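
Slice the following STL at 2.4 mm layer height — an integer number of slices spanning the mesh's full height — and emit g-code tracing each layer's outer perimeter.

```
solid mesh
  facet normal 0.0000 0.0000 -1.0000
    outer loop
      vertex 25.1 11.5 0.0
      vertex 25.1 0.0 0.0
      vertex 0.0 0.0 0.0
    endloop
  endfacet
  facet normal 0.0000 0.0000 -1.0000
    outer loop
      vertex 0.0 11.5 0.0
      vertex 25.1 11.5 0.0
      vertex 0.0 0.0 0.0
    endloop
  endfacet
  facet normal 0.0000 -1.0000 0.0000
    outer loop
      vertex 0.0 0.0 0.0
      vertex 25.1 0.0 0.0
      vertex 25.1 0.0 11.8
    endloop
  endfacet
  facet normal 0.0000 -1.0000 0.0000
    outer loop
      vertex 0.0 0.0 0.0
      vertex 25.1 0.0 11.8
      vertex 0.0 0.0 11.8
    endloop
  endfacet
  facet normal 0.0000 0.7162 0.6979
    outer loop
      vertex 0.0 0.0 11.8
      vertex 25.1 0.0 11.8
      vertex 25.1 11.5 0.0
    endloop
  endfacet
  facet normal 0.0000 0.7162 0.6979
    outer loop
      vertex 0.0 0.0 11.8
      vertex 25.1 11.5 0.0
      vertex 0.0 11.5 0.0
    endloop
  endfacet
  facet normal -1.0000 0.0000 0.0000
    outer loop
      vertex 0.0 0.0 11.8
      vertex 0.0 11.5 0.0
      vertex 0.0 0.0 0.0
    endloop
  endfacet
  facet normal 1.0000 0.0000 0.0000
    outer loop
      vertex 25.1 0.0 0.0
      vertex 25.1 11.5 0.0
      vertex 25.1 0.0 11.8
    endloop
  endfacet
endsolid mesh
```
; perimeter-only toolpath
G21 ; units = mm
G90 ; absolute positioning
G28 ; home
; layer 1
G0 Z2.4
G0 X0.0 Y0.0
G1 X25.1 Y0.0
G1 X25.1 Y9.2
G1 X0.0 Y9.2
G1 X0.0 Y0.0
; layer 2
G0 Z4.7
G0 X0.0 Y0.0
G1 X25.1 Y0.0
G1 X25.1 Y6.9
G1 X0.0 Y6.9
G1 X0.0 Y0.0
; layer 3
G0 Z7.1
G0 X0.0 Y0.0
G1 X25.1 Y0.0
G1 X25.1 Y4.6
G1 X0.0 Y4.6
G1 X0.0 Y0.0
; layer 4
G0 Z9.4
G0 X0.0 Y0.0
G1 X25.1 Y0.0
G1 X25.1 Y2.3
G1 X0.0 Y2.3
G1 X0.0 Y0.0
M2 ; end

The solid is a wedge (ramp): 25.1 × 11.5 mm base, rising to 11.8 mm along the y=0 edge and sloping linearly to z=0 at y=11.5. Slicing at Δz = 2.4 mm — 5 equal slices spanning the solid's height, so layer i sits at z = i·h/5 — gives 4 non-empty perimeters. Each is a 4-segment closed polygon; G0 lifts to the layer z and rapids to the start vertex, then G1 traces the edges. The cross-section shrinks linearly with z (the slice at the apex is degenerate and omitted).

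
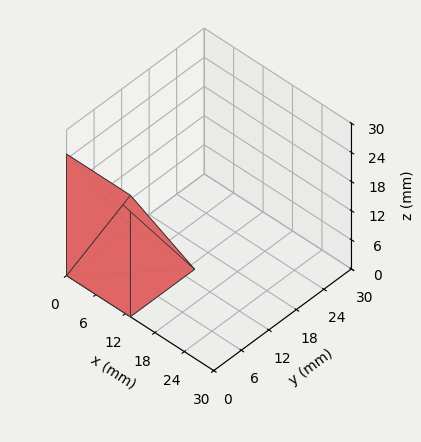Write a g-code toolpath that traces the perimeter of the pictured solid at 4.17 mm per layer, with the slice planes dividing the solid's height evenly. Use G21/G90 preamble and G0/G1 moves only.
Reading the render: the shape is a wedge (ramp): 13 × 14 mm base, rising to 25 mm along the y=0 edge and sloping linearly to z=0 at y=14 (dimensions read to the nearest mm from the axis ticks). For the g-code, the solid's height is divided into equal slices at the stated Δz and each level perimeter traced with G1 moves after a G0 lift.

; perimeter-only toolpath
G21 ; units = mm
G90 ; absolute positioning
G28 ; home
; layer 1
G0 Z4.17
G0 X0.00 Y0.00
G1 X13.00 Y0.00
G1 X13.00 Y11.67
G1 X0.00 Y11.67
G1 X0.00 Y0.00
; layer 2
G0 Z8.33
G0 X0.00 Y0.00
G1 X13.00 Y0.00
G1 X13.00 Y9.33
G1 X0.00 Y9.33
G1 X0.00 Y0.00
; layer 3
G0 Z12.50
G0 X0.00 Y0.00
G1 X13.00 Y0.00
G1 X13.00 Y7.00
G1 X0.00 Y7.00
G1 X0.00 Y0.00
; layer 4
G0 Z16.67
G0 X0.00 Y0.00
G1 X13.00 Y0.00
G1 X13.00 Y4.67
G1 X0.00 Y4.67
G1 X0.00 Y0.00
; layer 5
G0 Z20.83
G0 X0.00 Y0.00
G1 X13.00 Y0.00
G1 X13.00 Y2.33
G1 X0.00 Y2.33
G1 X0.00 Y0.00
M2 ; end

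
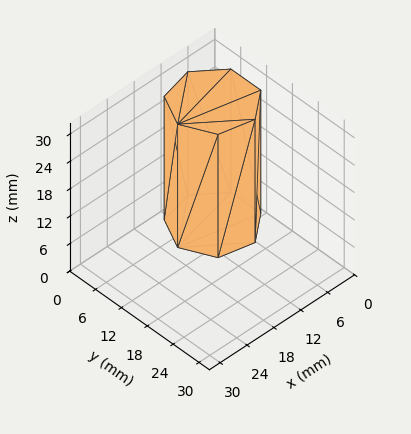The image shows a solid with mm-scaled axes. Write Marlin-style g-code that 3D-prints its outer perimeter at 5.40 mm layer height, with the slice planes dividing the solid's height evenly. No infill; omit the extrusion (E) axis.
Reading the render: the shape is a regular 7-sided prism (a cylinder approximated with 7 flat sides), circumscribed radius ≈ 8 mm, height ≈ 27 mm (dimensions read to the nearest mm from the axis ticks). For the g-code, the solid's height is divided into equal slices at the stated Δz and each level perimeter traced with G1 moves after a G0 lift.

; perimeter-only toolpath
G21 ; units = mm
G90 ; absolute positioning
G28 ; home
; layer 1
G0 Z5.40
G0 X16.00 Y8.00
G1 X12.99 Y14.25
G1 X6.22 Y15.80
G1 X0.79 Y11.47
G1 X0.79 Y4.53
G1 X6.22 Y0.20
G1 X12.99 Y1.75
G1 X16.00 Y8.00
; layer 2
G0 Z10.80
G0 X16.00 Y8.00
G1 X12.99 Y14.25
G1 X6.22 Y15.80
G1 X0.79 Y11.47
G1 X0.79 Y4.53
G1 X6.22 Y0.20
G1 X12.99 Y1.75
G1 X16.00 Y8.00
; layer 3
G0 Z16.20
G0 X16.00 Y8.00
G1 X12.99 Y14.25
G1 X6.22 Y15.80
G1 X0.79 Y11.47
G1 X0.79 Y4.53
G1 X6.22 Y0.20
G1 X12.99 Y1.75
G1 X16.00 Y8.00
; layer 4
G0 Z21.60
G0 X16.00 Y8.00
G1 X12.99 Y14.25
G1 X6.22 Y15.80
G1 X0.79 Y11.47
G1 X0.79 Y4.53
G1 X6.22 Y0.20
G1 X12.99 Y1.75
G1 X16.00 Y8.00
; layer 5
G0 Z27.00
G0 X16.00 Y8.00
G1 X12.99 Y14.25
G1 X6.22 Y15.80
G1 X0.79 Y11.47
G1 X0.79 Y4.53
G1 X6.22 Y0.20
G1 X12.99 Y1.75
G1 X16.00 Y8.00
M2 ; end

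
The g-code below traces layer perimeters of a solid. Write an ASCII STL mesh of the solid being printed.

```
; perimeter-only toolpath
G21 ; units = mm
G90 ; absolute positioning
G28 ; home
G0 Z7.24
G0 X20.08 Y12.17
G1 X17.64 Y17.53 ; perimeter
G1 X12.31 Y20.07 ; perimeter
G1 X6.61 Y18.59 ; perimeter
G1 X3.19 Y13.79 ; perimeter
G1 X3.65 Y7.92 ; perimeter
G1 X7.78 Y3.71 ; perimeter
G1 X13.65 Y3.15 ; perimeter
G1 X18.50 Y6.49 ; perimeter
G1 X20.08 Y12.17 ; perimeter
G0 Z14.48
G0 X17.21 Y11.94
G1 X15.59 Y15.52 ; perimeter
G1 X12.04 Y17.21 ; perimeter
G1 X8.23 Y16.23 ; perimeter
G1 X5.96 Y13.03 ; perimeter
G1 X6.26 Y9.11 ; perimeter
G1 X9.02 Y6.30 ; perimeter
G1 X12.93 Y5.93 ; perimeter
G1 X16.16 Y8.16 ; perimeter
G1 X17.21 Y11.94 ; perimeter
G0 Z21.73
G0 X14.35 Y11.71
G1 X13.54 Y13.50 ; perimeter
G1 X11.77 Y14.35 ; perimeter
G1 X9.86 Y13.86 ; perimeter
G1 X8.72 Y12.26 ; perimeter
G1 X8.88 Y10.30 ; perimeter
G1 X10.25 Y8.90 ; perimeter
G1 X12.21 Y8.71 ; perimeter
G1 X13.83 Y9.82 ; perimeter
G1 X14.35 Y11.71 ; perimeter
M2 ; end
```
solid part
  facet normal 0.0000 0.0000 -1.0000
    outer loop
      vertex 12.59 22.93 0.00
      vertex 19.69 19.54 0.00
      vertex 22.94 12.39 0.00
    endloop
  endfacet
  facet normal 0.0000 0.0000 -1.0000
    outer loop
      vertex 4.98 20.96 0.00
      vertex 12.59 22.93 0.00
      vertex 22.94 12.39 0.00
    endloop
  endfacet
  facet normal 0.0000 0.0000 -1.0000
    outer loop
      vertex 0.42 14.56 0.00
      vertex 4.98 20.96 0.00
      vertex 22.94 12.39 0.00
    endloop
  endfacet
  facet normal 0.0000 0.0000 -1.0000
    outer loop
      vertex 1.03 6.73 0.00
      vertex 0.42 14.56 0.00
      vertex 22.94 12.39 0.00
    endloop
  endfacet
  facet normal 0.0000 0.0000 -1.0000
    outer loop
      vertex 6.54 1.12 0.00
      vertex 1.03 6.73 0.00
      vertex 22.94 12.39 0.00
    endloop
  endfacet
  facet normal 0.0000 0.0000 -1.0000
    outer loop
      vertex 14.37 0.37 0.00
      vertex 6.54 1.12 0.00
      vertex 22.94 12.39 0.00
    endloop
  endfacet
  facet normal 0.0000 0.0000 -1.0000
    outer loop
      vertex 20.84 4.82 0.00
      vertex 14.37 0.37 0.00
      vertex 22.94 12.39 0.00
    endloop
  endfacet
  facet normal 0.8531 0.3878 0.3492
    outer loop
      vertex 22.94 12.39 0.00
      vertex 19.69 19.54 0.00
      vertex 11.49 11.49 28.97
    endloop
  endfacet
  facet normal 0.4037 0.8456 0.3492
    outer loop
      vertex 19.69 19.54 0.00
      vertex 12.59 22.93 0.00
      vertex 11.49 11.49 28.97
    endloop
  endfacet
  facet normal -0.2348 0.9071 0.3493
    outer loop
      vertex 12.59 22.93 0.00
      vertex 4.98 20.96 0.00
      vertex 11.49 11.49 28.97
    endloop
  endfacet
  facet normal -0.7631 0.5437 0.3492
    outer loop
      vertex 4.98 20.96 0.00
      vertex 0.42 14.56 0.00
      vertex 11.49 11.49 28.97
    endloop
  endfacet
  facet normal -0.9342 -0.0728 0.3493
    outer loop
      vertex 0.42 14.56 0.00
      vertex 1.03 6.73 0.00
      vertex 11.49 11.49 28.97
    endloop
  endfacet
  facet normal -0.6685 -0.6566 0.3493
    outer loop
      vertex 1.03 6.73 0.00
      vertex 6.54 1.12 0.00
      vertex 11.49 11.49 28.97
    endloop
  endfacet
  facet normal -0.0893 -0.9328 0.3492
    outer loop
      vertex 6.54 1.12 0.00
      vertex 14.37 0.37 0.00
      vertex 11.49 11.49 28.97
    endloop
  endfacet
  facet normal 0.5310 -0.7721 0.3491
    outer loop
      vertex 14.37 0.37 0.00
      vertex 20.84 4.82 0.00
      vertex 11.49 11.49 28.97
    endloop
  endfacet
  facet normal 0.9030 -0.2505 0.3491
    outer loop
      vertex 20.84 4.82 0.00
      vertex 22.94 12.39 0.00
      vertex 11.49 11.49 28.97
    endloop
  endfacet
endsolid part

The G0 Z moves step by Δz≈7.24 mm. The G1 loops shrink linearly with z, so the solid tapers from its base footprint up to z≈29. Closing with a flat bottom cap and the tapered top and triangulating gives 16 facets — a regular 9-sided pyramid, base circumscribed radius ≈ 11.5 mm, apex at z ≈ 29 mm.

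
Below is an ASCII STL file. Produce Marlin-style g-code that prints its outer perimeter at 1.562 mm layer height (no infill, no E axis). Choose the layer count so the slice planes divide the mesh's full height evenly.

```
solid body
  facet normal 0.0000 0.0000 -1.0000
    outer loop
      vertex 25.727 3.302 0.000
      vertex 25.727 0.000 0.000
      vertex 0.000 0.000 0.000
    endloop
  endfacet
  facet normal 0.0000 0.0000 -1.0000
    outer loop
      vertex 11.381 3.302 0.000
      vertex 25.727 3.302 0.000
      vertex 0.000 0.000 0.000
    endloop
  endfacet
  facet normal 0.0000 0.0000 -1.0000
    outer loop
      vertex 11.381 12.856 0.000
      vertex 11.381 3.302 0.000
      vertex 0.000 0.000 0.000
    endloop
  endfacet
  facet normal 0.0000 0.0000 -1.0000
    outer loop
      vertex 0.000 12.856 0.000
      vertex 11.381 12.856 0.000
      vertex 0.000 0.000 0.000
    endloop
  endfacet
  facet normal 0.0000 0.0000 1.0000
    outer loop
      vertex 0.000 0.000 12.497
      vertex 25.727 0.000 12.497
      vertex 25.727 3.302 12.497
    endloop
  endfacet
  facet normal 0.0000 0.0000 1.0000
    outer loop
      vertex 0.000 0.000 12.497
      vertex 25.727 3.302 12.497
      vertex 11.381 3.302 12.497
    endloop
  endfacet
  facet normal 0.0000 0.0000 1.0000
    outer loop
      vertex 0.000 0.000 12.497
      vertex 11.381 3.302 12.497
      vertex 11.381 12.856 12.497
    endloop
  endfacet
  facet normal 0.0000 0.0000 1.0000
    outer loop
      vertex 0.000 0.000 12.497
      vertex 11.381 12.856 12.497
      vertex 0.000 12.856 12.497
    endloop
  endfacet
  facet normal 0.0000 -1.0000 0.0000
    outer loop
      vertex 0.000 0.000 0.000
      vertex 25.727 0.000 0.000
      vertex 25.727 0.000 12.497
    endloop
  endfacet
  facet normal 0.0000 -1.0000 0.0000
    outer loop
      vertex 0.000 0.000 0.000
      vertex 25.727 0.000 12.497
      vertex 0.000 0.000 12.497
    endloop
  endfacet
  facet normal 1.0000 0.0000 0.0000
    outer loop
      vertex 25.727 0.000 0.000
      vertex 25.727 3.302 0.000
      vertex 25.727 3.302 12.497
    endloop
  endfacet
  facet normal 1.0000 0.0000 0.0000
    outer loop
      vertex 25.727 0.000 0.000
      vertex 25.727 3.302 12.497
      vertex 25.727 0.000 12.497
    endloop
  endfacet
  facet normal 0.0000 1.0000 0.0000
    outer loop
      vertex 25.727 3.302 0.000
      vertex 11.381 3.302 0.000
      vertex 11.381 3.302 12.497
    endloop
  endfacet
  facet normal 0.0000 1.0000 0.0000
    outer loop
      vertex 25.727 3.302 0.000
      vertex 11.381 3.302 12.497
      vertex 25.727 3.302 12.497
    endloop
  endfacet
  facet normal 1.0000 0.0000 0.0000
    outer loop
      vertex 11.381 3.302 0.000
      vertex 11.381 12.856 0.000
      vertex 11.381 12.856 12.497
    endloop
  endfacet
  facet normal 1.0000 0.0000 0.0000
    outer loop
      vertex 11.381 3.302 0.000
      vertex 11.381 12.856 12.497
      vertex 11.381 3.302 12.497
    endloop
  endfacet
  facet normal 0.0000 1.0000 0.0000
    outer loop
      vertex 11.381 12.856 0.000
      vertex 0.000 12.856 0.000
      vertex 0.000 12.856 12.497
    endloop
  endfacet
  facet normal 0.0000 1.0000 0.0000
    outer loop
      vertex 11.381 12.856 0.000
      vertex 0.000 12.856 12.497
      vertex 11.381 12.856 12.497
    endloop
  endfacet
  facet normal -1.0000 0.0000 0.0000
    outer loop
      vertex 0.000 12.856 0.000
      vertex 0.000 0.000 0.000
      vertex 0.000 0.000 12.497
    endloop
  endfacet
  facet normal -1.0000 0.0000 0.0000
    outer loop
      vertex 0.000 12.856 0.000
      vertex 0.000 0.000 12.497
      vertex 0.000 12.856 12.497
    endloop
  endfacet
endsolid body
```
; perimeter-only toolpath
G21 ; units = mm
G90 ; absolute positioning
G28 ; home
; layer 1
G0 Z1.562
G0 X0.000 Y0.000
G1 X25.727 Y0.000
G1 X25.727 Y3.302
G1 X11.381 Y3.302
G1 X11.381 Y12.856
G1 X0.000 Y12.856
G1 X0.000 Y0.000
; layer 2
G0 Z3.124
G0 X0.000 Y0.000
G1 X25.727 Y0.000
G1 X25.727 Y3.302
G1 X11.381 Y3.302
G1 X11.381 Y12.856
G1 X0.000 Y12.856
G1 X0.000 Y0.000
; layer 3
G0 Z4.686
G0 X0.000 Y0.000
G1 X25.727 Y0.000
G1 X25.727 Y3.302
G1 X11.381 Y3.302
G1 X11.381 Y12.856
G1 X0.000 Y12.856
G1 X0.000 Y0.000
; layer 4
G0 Z6.248
G0 X0.000 Y0.000
G1 X25.727 Y0.000
G1 X25.727 Y3.302
G1 X11.381 Y3.302
G1 X11.381 Y12.856
G1 X0.000 Y12.856
G1 X0.000 Y0.000
; layer 5
G0 Z7.811
G0 X0.000 Y0.000
G1 X25.727 Y0.000
G1 X25.727 Y3.302
G1 X11.381 Y3.302
G1 X11.381 Y12.856
G1 X0.000 Y12.856
G1 X0.000 Y0.000
; layer 6
G0 Z9.373
G0 X0.000 Y0.000
G1 X25.727 Y0.000
G1 X25.727 Y3.302
G1 X11.381 Y3.302
G1 X11.381 Y12.856
G1 X0.000 Y12.856
G1 X0.000 Y0.000
; layer 7
G0 Z10.935
G0 X0.000 Y0.000
G1 X25.727 Y0.000
G1 X25.727 Y3.302
G1 X11.381 Y3.302
G1 X11.381 Y12.856
G1 X0.000 Y12.856
G1 X0.000 Y0.000
; layer 8
G0 Z12.497
G0 X0.000 Y0.000
G1 X25.727 Y0.000
G1 X25.727 Y3.302
G1 X11.381 Y3.302
G1 X11.381 Y12.856
G1 X0.000 Y12.856
G1 X0.000 Y0.000
M2 ; end

The solid is an L-shaped prism: outer 25.7 × 12.9 mm, arm thicknesses ≈ 3.3 mm (horizontal) and 11.4 mm (vertical), extruded 12.5 mm in z. Slicing at Δz = 1.562 mm — 8 equal slices spanning the solid's height, so layer i sits at z = i·h/8 — gives 8 non-empty perimeters. Each is a 6-segment closed polygon; G0 lifts to the layer z and rapids to the start vertex, then G1 traces the edges.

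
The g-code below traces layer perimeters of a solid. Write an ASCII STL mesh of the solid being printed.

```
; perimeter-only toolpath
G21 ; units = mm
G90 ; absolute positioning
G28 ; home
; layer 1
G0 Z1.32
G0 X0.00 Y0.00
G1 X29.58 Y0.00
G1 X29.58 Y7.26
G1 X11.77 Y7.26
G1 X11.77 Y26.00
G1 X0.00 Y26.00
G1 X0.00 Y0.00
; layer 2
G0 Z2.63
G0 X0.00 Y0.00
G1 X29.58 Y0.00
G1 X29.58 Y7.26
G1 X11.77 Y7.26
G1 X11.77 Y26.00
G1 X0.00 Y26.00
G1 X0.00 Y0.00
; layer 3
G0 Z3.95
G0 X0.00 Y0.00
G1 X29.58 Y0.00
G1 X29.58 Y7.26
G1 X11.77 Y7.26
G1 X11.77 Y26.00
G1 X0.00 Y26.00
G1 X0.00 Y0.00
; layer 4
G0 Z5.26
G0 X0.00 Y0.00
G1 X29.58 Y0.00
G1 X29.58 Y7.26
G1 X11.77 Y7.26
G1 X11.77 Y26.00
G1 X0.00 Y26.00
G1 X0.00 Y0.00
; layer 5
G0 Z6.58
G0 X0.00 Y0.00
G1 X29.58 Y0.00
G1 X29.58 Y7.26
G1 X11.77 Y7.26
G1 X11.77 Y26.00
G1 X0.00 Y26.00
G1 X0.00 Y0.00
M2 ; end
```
solid part
  facet normal 0.0000 0.0000 -1.0000
    outer loop
      vertex 29.58 7.26 0.00
      vertex 29.58 0.00 0.00
      vertex 0.00 0.00 0.00
    endloop
  endfacet
  facet normal 0.0000 0.0000 -1.0000
    outer loop
      vertex 11.77 7.26 0.00
      vertex 29.58 7.26 0.00
      vertex 0.00 0.00 0.00
    endloop
  endfacet
  facet normal 0.0000 0.0000 -1.0000
    outer loop
      vertex 11.77 26.00 0.00
      vertex 11.77 7.26 0.00
      vertex 0.00 0.00 0.00
    endloop
  endfacet
  facet normal 0.0000 0.0000 -1.0000
    outer loop
      vertex 0.00 26.00 0.00
      vertex 11.77 26.00 0.00
      vertex 0.00 0.00 0.00
    endloop
  endfacet
  facet normal 0.0000 0.0000 1.0000
    outer loop
      vertex 0.00 0.00 6.58
      vertex 29.58 0.00 6.58
      vertex 29.58 7.26 6.58
    endloop
  endfacet
  facet normal 0.0000 0.0000 1.0000
    outer loop
      vertex 0.00 0.00 6.58
      vertex 29.58 7.26 6.58
      vertex 11.77 7.26 6.58
    endloop
  endfacet
  facet normal 0.0000 0.0000 1.0000
    outer loop
      vertex 0.00 0.00 6.58
      vertex 11.77 7.26 6.58
      vertex 11.77 26.00 6.58
    endloop
  endfacet
  facet normal 0.0000 0.0000 1.0000
    outer loop
      vertex 0.00 0.00 6.58
      vertex 11.77 26.00 6.58
      vertex 0.00 26.00 6.58
    endloop
  endfacet
  facet normal 0.0000 -1.0000 0.0000
    outer loop
      vertex 0.00 0.00 0.00
      vertex 29.58 0.00 0.00
      vertex 29.58 0.00 6.58
    endloop
  endfacet
  facet normal 0.0000 -1.0000 0.0000
    outer loop
      vertex 0.00 0.00 0.00
      vertex 29.58 0.00 6.58
      vertex 0.00 0.00 6.58
    endloop
  endfacet
  facet normal 1.0000 0.0000 0.0000
    outer loop
      vertex 29.58 0.00 0.00
      vertex 29.58 7.26 0.00
      vertex 29.58 7.26 6.58
    endloop
  endfacet
  facet normal 1.0000 0.0000 0.0000
    outer loop
      vertex 29.58 0.00 0.00
      vertex 29.58 7.26 6.58
      vertex 29.58 0.00 6.58
    endloop
  endfacet
  facet normal 0.0000 1.0000 0.0000
    outer loop
      vertex 29.58 7.26 0.00
      vertex 11.77 7.26 0.00
      vertex 11.77 7.26 6.58
    endloop
  endfacet
  facet normal 0.0000 1.0000 0.0000
    outer loop
      vertex 29.58 7.26 0.00
      vertex 11.77 7.26 6.58
      vertex 29.58 7.26 6.58
    endloop
  endfacet
  facet normal 1.0000 0.0000 0.0000
    outer loop
      vertex 11.77 7.26 0.00
      vertex 11.77 26.00 0.00
      vertex 11.77 26.00 6.58
    endloop
  endfacet
  facet normal 1.0000 0.0000 0.0000
    outer loop
      vertex 11.77 7.26 0.00
      vertex 11.77 26.00 6.58
      vertex 11.77 7.26 6.58
    endloop
  endfacet
  facet normal 0.0000 1.0000 0.0000
    outer loop
      vertex 11.77 26.00 0.00
      vertex 0.00 26.00 0.00
      vertex 0.00 26.00 6.58
    endloop
  endfacet
  facet normal 0.0000 1.0000 0.0000
    outer loop
      vertex 11.77 26.00 0.00
      vertex 0.00 26.00 6.58
      vertex 11.77 26.00 6.58
    endloop
  endfacet
  facet normal -1.0000 0.0000 0.0000
    outer loop
      vertex 0.00 26.00 0.00
      vertex 0.00 0.00 0.00
      vertex 0.00 0.00 6.58
    endloop
  endfacet
  facet normal -1.0000 0.0000 0.0000
    outer loop
      vertex 0.00 26.00 0.00
      vertex 0.00 0.00 6.58
      vertex 0.00 26.00 6.58
    endloop
  endfacet
endsolid part

The G0 Z moves step by Δz≈1.32 mm. Every layer's G1 loop is the same polygon, so the solid is a straight extrusion of it from z=0 to z≈6.58. Closing with flat bottom and top caps and triangulating gives 20 facets — an L-shaped prism: outer 29.6 × 26 mm, arm thicknesses ≈ 7.26 mm (horizontal) and 11.8 mm (vertical), extruded 6.58 mm in z.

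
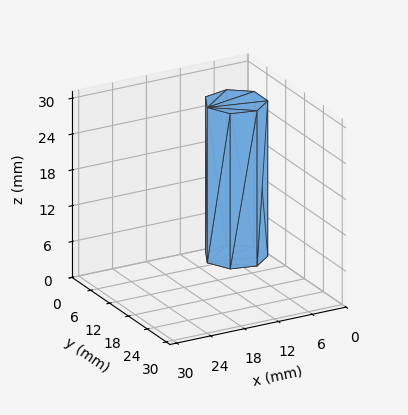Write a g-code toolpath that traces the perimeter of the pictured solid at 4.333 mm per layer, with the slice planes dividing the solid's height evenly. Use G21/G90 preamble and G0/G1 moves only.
Reading the render: the shape is a regular 7-sided prism (a cylinder approximated with 7 flat sides), circumscribed radius ≈ 5 mm, height ≈ 26 mm (dimensions read to the nearest mm from the axis ticks). For the g-code, the solid's height is divided into equal slices at the stated Δz and each level perimeter traced with G1 moves after a G0 lift.

; perimeter-only toolpath
G21 ; units = mm
G90 ; absolute positioning
G28 ; home
; layer 1
G0 Z4.333
G0 X10.000 Y5.000
G1 X8.117 Y8.909
G1 X3.887 Y9.875
G1 X0.495 Y7.169
G1 X0.495 Y2.831
G1 X3.887 Y0.125
G1 X8.117 Y1.091
G1 X10.000 Y5.000
; layer 2
G0 Z8.667
G0 X10.000 Y5.000
G1 X8.117 Y8.909
G1 X3.887 Y9.875
G1 X0.495 Y7.169
G1 X0.495 Y2.831
G1 X3.887 Y0.125
G1 X8.117 Y1.091
G1 X10.000 Y5.000
; layer 3
G0 Z13.000
G0 X10.000 Y5.000
G1 X8.117 Y8.909
G1 X3.887 Y9.875
G1 X0.495 Y7.169
G1 X0.495 Y2.831
G1 X3.887 Y0.125
G1 X8.117 Y1.091
G1 X10.000 Y5.000
; layer 4
G0 Z17.333
G0 X10.000 Y5.000
G1 X8.117 Y8.909
G1 X3.887 Y9.875
G1 X0.495 Y7.169
G1 X0.495 Y2.831
G1 X3.887 Y0.125
G1 X8.117 Y1.091
G1 X10.000 Y5.000
; layer 5
G0 Z21.667
G0 X10.000 Y5.000
G1 X8.117 Y8.909
G1 X3.887 Y9.875
G1 X0.495 Y7.169
G1 X0.495 Y2.831
G1 X3.887 Y0.125
G1 X8.117 Y1.091
G1 X10.000 Y5.000
; layer 6
G0 Z26.000
G0 X10.000 Y5.000
G1 X8.117 Y8.909
G1 X3.887 Y9.875
G1 X0.495 Y7.169
G1 X0.495 Y2.831
G1 X3.887 Y0.125
G1 X8.117 Y1.091
G1 X10.000 Y5.000
M2 ; end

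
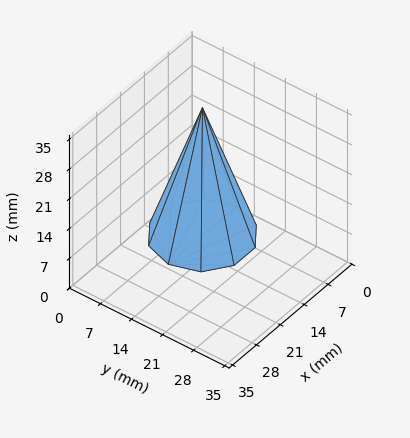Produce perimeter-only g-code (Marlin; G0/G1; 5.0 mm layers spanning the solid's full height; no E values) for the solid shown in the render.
Reading the render: the shape is a regular 10-sided pyramid, base circumscribed radius ≈ 10 mm, apex at z ≈ 30 mm (dimensions read to the nearest mm from the axis ticks). For the g-code, the solid's height is divided into equal slices at the stated Δz and each level perimeter traced with G1 moves after a G0 lift.

; perimeter-only toolpath
G21 ; units = mm
G90 ; absolute positioning
G28 ; home
; layer 1
G0 Z5.0
G0 X18.3 Y10.0
G1 X16.8 Y14.9
G1 X12.6 Y17.9
G1 X7.4 Y17.9
G1 X3.2 Y14.9
G1 X1.7 Y10.0
G1 X3.2 Y5.1
G1 X7.4 Y2.1
G1 X12.6 Y2.1
G1 X16.8 Y5.1
G1 X18.3 Y10.0
; layer 2
G0 Z10.0
G0 X16.7 Y10.0
G1 X15.4 Y13.9
G1 X12.1 Y16.3
G1 X7.9 Y16.3
G1 X4.6 Y13.9
G1 X3.3 Y10.0
G1 X4.6 Y6.1
G1 X7.9 Y3.7
G1 X12.1 Y3.7
G1 X15.4 Y6.1
G1 X16.7 Y10.0
; layer 3
G0 Z15.0
G0 X15.0 Y10.0
G1 X14.1 Y12.9
G1 X11.6 Y14.8
G1 X8.4 Y14.8
G1 X6.0 Y12.9
G1 X5.0 Y10.0
G1 X6.0 Y7.0
G1 X8.4 Y5.2
G1 X11.6 Y5.2
G1 X14.1 Y7.0
G1 X15.0 Y10.0
; layer 4
G0 Z20.0
G0 X13.3 Y10.0
G1 X12.7 Y12.0
G1 X11.0 Y13.2
G1 X9.0 Y13.2
G1 X7.3 Y12.0
G1 X6.7 Y10.0
G1 X7.3 Y8.0
G1 X9.0 Y6.8
G1 X11.0 Y6.8
G1 X12.7 Y8.0
G1 X13.3 Y10.0
; layer 5
G0 Z25.0
G0 X11.7 Y10.0
G1 X11.3 Y11.0
G1 X10.5 Y11.6
G1 X9.5 Y11.6
G1 X8.7 Y11.0
G1 X8.3 Y10.0
G1 X8.7 Y9.0
G1 X9.5 Y8.4
G1 X10.5 Y8.4
G1 X11.3 Y9.0
G1 X11.7 Y10.0
M2 ; end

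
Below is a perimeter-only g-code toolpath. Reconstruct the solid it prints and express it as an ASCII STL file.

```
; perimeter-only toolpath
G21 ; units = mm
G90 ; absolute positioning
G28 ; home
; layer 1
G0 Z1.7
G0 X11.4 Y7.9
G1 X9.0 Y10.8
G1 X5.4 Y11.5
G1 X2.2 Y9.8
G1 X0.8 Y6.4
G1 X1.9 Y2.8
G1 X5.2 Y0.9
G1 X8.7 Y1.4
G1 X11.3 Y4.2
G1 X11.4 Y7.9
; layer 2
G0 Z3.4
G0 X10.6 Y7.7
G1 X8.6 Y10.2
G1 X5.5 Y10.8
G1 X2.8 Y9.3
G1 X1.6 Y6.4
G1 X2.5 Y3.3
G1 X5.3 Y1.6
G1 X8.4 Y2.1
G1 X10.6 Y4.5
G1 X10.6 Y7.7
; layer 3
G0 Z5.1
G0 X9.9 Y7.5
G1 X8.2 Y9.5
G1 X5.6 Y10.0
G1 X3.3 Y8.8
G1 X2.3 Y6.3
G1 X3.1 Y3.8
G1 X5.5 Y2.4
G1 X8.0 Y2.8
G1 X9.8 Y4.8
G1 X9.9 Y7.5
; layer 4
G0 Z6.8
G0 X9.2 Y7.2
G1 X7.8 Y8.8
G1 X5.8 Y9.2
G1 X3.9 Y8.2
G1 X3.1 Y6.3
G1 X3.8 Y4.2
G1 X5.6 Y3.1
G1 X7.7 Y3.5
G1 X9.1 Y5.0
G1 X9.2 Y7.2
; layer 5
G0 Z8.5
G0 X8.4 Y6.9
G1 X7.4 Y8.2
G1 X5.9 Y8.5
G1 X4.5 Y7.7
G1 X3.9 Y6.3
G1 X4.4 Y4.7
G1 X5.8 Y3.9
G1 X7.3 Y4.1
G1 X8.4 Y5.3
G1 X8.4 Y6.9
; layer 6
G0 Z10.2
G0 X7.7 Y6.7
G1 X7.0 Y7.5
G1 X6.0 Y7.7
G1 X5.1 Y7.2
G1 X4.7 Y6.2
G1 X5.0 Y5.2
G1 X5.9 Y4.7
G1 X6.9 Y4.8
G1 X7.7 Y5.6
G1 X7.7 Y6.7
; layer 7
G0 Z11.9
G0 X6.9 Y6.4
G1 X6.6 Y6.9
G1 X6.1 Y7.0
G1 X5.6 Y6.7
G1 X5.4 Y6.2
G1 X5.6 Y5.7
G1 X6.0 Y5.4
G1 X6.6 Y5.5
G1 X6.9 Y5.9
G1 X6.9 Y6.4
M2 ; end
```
solid part
  facet normal 0.0000 0.0000 -1.0000
    outer loop
      vertex 5.3 12.3 0.0
      vertex 9.4 11.5 0.0
      vertex 12.1 8.2 0.0
    endloop
  endfacet
  facet normal 0.0000 0.0000 -1.0000
    outer loop
      vertex 1.6 10.3 0.0
      vertex 5.3 12.3 0.0
      vertex 12.1 8.2 0.0
    endloop
  endfacet
  facet normal 0.0000 0.0000 -1.0000
    outer loop
      vertex 0.0 6.4 0.0
      vertex 1.6 10.3 0.0
      vertex 12.1 8.2 0.0
    endloop
  endfacet
  facet normal 0.0000 0.0000 -1.0000
    outer loop
      vertex 1.3 2.3 0.0
      vertex 0.0 6.4 0.0
      vertex 12.1 8.2 0.0
    endloop
  endfacet
  facet normal 0.0000 0.0000 -1.0000
    outer loop
      vertex 5.0 0.1 0.0
      vertex 1.3 2.3 0.0
      vertex 12.1 8.2 0.0
    endloop
  endfacet
  facet normal 0.0000 0.0000 -1.0000
    outer loop
      vertex 9.1 0.7 0.0
      vertex 5.0 0.1 0.0
      vertex 12.1 8.2 0.0
    endloop
  endfacet
  facet normal 0.0000 0.0000 -1.0000
    outer loop
      vertex 12.0 3.9 0.0
      vertex 9.1 0.7 0.0
      vertex 12.1 8.2 0.0
    endloop
  endfacet
  facet normal 0.7113 0.5820 0.3942
    outer loop
      vertex 12.1 8.2 0.0
      vertex 9.4 11.5 0.0
      vertex 6.2 6.2 13.6
    endloop
  endfacet
  facet normal 0.1761 0.9025 0.3931
    outer loop
      vertex 9.4 11.5 0.0
      vertex 5.3 12.3 0.0
      vertex 6.2 6.2 13.6
    endloop
  endfacet
  facet normal -0.4375 0.8093 0.3920
    outer loop
      vertex 5.3 12.3 0.0
      vertex 1.6 10.3 0.0
      vertex 6.2 6.2 13.6
    endloop
  endfacet
  facet normal -0.8507 0.3490 0.3930
    outer loop
      vertex 1.6 10.3 0.0
      vertex 0.0 6.4 0.0
      vertex 6.2 6.2 13.6
    endloop
  endfacet
  facet normal -0.8757 -0.2777 0.3951
    outer loop
      vertex 0.0 6.4 0.0
      vertex 1.3 2.3 0.0
      vertex 6.2 6.2 13.6
    endloop
  endfacet
  facet normal -0.4694 -0.7895 0.3955
    outer loop
      vertex 1.3 2.3 0.0
      vertex 5.0 0.1 0.0
      vertex 6.2 6.2 13.6
    endloop
  endfacet
  facet normal 0.1330 -0.9086 0.3958
    outer loop
      vertex 5.0 0.1 0.0
      vertex 9.1 0.7 0.0
      vertex 6.2 6.2 13.6
    endloop
  endfacet
  facet normal 0.6808 -0.6170 0.3947
    outer loop
      vertex 9.1 0.7 0.0
      vertex 12.0 3.9 0.0
      vertex 6.2 6.2 13.6
    endloop
  endfacet
  facet normal 0.9183 -0.0214 0.3953
    outer loop
      vertex 12.0 3.9 0.0
      vertex 12.1 8.2 0.0
      vertex 6.2 6.2 13.6
    endloop
  endfacet
endsolid part

The G0 Z moves step by Δz≈1.7 mm. The G1 loops shrink linearly with z, so the solid tapers from its base footprint up to z≈13.6. Closing with a flat bottom cap and the tapered top and triangulating gives 16 facets — a regular 9-sided pyramid, base circumscribed radius ≈ 6.2 mm, apex at z ≈ 13.6 mm.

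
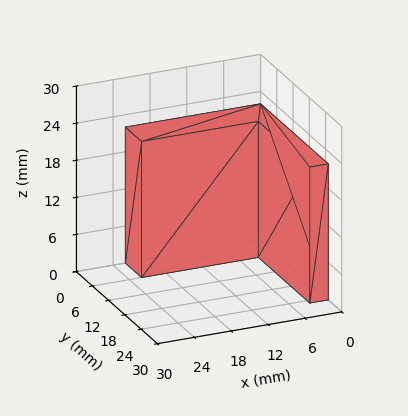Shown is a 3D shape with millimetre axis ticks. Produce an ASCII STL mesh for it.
Reading the render: the shape is an L-shaped prism: outer 22 × 25 mm, arm thicknesses ≈ 6 mm (horizontal) and 3 mm (vertical), extruded 22 mm in z (dimensions read to the nearest mm from the axis ticks). For the STL, each face is triangulated and given an outward normal.

solid part
  facet normal 0.0000 0.0000 -1.0000
    outer loop
      vertex 22.000 6.000 0.000
      vertex 22.000 0.000 0.000
      vertex 0.000 0.000 0.000
    endloop
  endfacet
  facet normal 0.0000 0.0000 -1.0000
    outer loop
      vertex 3.000 6.000 0.000
      vertex 22.000 6.000 0.000
      vertex 0.000 0.000 0.000
    endloop
  endfacet
  facet normal 0.0000 0.0000 -1.0000
    outer loop
      vertex 3.000 25.000 0.000
      vertex 3.000 6.000 0.000
      vertex 0.000 0.000 0.000
    endloop
  endfacet
  facet normal 0.0000 0.0000 -1.0000
    outer loop
      vertex 0.000 25.000 0.000
      vertex 3.000 25.000 0.000
      vertex 0.000 0.000 0.000
    endloop
  endfacet
  facet normal 0.0000 0.0000 1.0000
    outer loop
      vertex 0.000 0.000 22.000
      vertex 22.000 0.000 22.000
      vertex 22.000 6.000 22.000
    endloop
  endfacet
  facet normal 0.0000 0.0000 1.0000
    outer loop
      vertex 0.000 0.000 22.000
      vertex 22.000 6.000 22.000
      vertex 3.000 6.000 22.000
    endloop
  endfacet
  facet normal 0.0000 0.0000 1.0000
    outer loop
      vertex 0.000 0.000 22.000
      vertex 3.000 6.000 22.000
      vertex 3.000 25.000 22.000
    endloop
  endfacet
  facet normal 0.0000 0.0000 1.0000
    outer loop
      vertex 0.000 0.000 22.000
      vertex 3.000 25.000 22.000
      vertex 0.000 25.000 22.000
    endloop
  endfacet
  facet normal 0.0000 -1.0000 0.0000
    outer loop
      vertex 0.000 0.000 0.000
      vertex 22.000 0.000 0.000
      vertex 22.000 0.000 22.000
    endloop
  endfacet
  facet normal 0.0000 -1.0000 0.0000
    outer loop
      vertex 0.000 0.000 0.000
      vertex 22.000 0.000 22.000
      vertex 0.000 0.000 22.000
    endloop
  endfacet
  facet normal 1.0000 0.0000 0.0000
    outer loop
      vertex 22.000 0.000 0.000
      vertex 22.000 6.000 0.000
      vertex 22.000 6.000 22.000
    endloop
  endfacet
  facet normal 1.0000 0.0000 0.0000
    outer loop
      vertex 22.000 0.000 0.000
      vertex 22.000 6.000 22.000
      vertex 22.000 0.000 22.000
    endloop
  endfacet
  facet normal 0.0000 1.0000 0.0000
    outer loop
      vertex 22.000 6.000 0.000
      vertex 3.000 6.000 0.000
      vertex 3.000 6.000 22.000
    endloop
  endfacet
  facet normal 0.0000 1.0000 0.0000
    outer loop
      vertex 22.000 6.000 0.000
      vertex 3.000 6.000 22.000
      vertex 22.000 6.000 22.000
    endloop
  endfacet
  facet normal 1.0000 0.0000 0.0000
    outer loop
      vertex 3.000 6.000 0.000
      vertex 3.000 25.000 0.000
      vertex 3.000 25.000 22.000
    endloop
  endfacet
  facet normal 1.0000 0.0000 0.0000
    outer loop
      vertex 3.000 6.000 0.000
      vertex 3.000 25.000 22.000
      vertex 3.000 6.000 22.000
    endloop
  endfacet
  facet normal 0.0000 1.0000 0.0000
    outer loop
      vertex 3.000 25.000 0.000
      vertex 0.000 25.000 0.000
      vertex 0.000 25.000 22.000
    endloop
  endfacet
  facet normal 0.0000 1.0000 0.0000
    outer loop
      vertex 3.000 25.000 0.000
      vertex 0.000 25.000 22.000
      vertex 3.000 25.000 22.000
    endloop
  endfacet
  facet normal -1.0000 0.0000 0.0000
    outer loop
      vertex 0.000 25.000 0.000
      vertex 0.000 0.000 0.000
      vertex 0.000 0.000 22.000
    endloop
  endfacet
  facet normal -1.0000 0.0000 0.0000
    outer loop
      vertex 0.000 25.000 0.000
      vertex 0.000 0.000 22.000
      vertex 0.000 25.000 22.000
    endloop
  endfacet
endsolid part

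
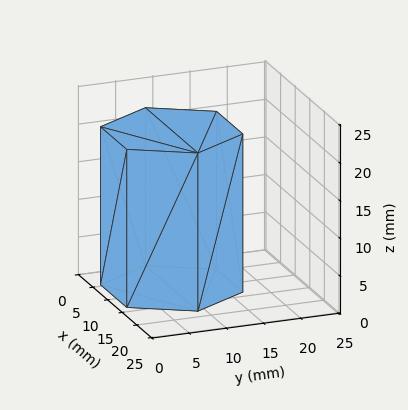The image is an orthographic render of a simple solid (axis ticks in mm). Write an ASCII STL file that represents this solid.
Reading the render: the shape is a regular 6-sided prism (a cylinder approximated with 6 flat sides), circumscribed radius ≈ 9 mm, height ≈ 21 mm (dimensions read to the nearest mm from the axis ticks). For the STL, each face is triangulated and given an outward normal.

solid part
  facet normal 0.0000 0.0000 -1.0000
    outer loop
      vertex 4.50 16.79 0.00
      vertex 13.50 16.79 0.00
      vertex 18.00 9.00 0.00
    endloop
  endfacet
  facet normal 0.0000 0.0000 -1.0000
    outer loop
      vertex 0.00 9.00 0.00
      vertex 4.50 16.79 0.00
      vertex 18.00 9.00 0.00
    endloop
  endfacet
  facet normal 0.0000 0.0000 -1.0000
    outer loop
      vertex 4.50 1.21 0.00
      vertex 0.00 9.00 0.00
      vertex 18.00 9.00 0.00
    endloop
  endfacet
  facet normal 0.0000 0.0000 -1.0000
    outer loop
      vertex 13.50 1.21 0.00
      vertex 4.50 1.21 0.00
      vertex 18.00 9.00 0.00
    endloop
  endfacet
  facet normal 0.0000 0.0000 1.0000
    outer loop
      vertex 18.00 9.00 21.00
      vertex 13.50 16.79 21.00
      vertex 4.50 16.79 21.00
    endloop
  endfacet
  facet normal 0.0000 0.0000 1.0000
    outer loop
      vertex 18.00 9.00 21.00
      vertex 4.50 16.79 21.00
      vertex 0.00 9.00 21.00
    endloop
  endfacet
  facet normal 0.0000 0.0000 1.0000
    outer loop
      vertex 18.00 9.00 21.00
      vertex 0.00 9.00 21.00
      vertex 4.50 1.21 21.00
    endloop
  endfacet
  facet normal 0.0000 0.0000 1.0000
    outer loop
      vertex 18.00 9.00 21.00
      vertex 4.50 1.21 21.00
      vertex 13.50 1.21 21.00
    endloop
  endfacet
  facet normal 0.8659 0.5002 0.0000
    outer loop
      vertex 18.00 9.00 0.00
      vertex 13.50 16.79 0.00
      vertex 13.50 16.79 21.00
    endloop
  endfacet
  facet normal 0.8659 0.5002 0.0000
    outer loop
      vertex 18.00 9.00 0.00
      vertex 13.50 16.79 21.00
      vertex 18.00 9.00 21.00
    endloop
  endfacet
  facet normal 0.0000 1.0000 0.0000
    outer loop
      vertex 13.50 16.79 0.00
      vertex 4.50 16.79 0.00
      vertex 4.50 16.79 21.00
    endloop
  endfacet
  facet normal 0.0000 1.0000 0.0000
    outer loop
      vertex 13.50 16.79 0.00
      vertex 4.50 16.79 21.00
      vertex 13.50 16.79 21.00
    endloop
  endfacet
  facet normal -0.8659 0.5002 0.0000
    outer loop
      vertex 4.50 16.79 0.00
      vertex 0.00 9.00 0.00
      vertex 0.00 9.00 21.00
    endloop
  endfacet
  facet normal -0.8659 0.5002 0.0000
    outer loop
      vertex 4.50 16.79 0.00
      vertex 0.00 9.00 21.00
      vertex 4.50 16.79 21.00
    endloop
  endfacet
  facet normal -0.8659 -0.5002 0.0000
    outer loop
      vertex 0.00 9.00 0.00
      vertex 4.50 1.21 0.00
      vertex 4.50 1.21 21.00
    endloop
  endfacet
  facet normal -0.8659 -0.5002 0.0000
    outer loop
      vertex 0.00 9.00 0.00
      vertex 4.50 1.21 21.00
      vertex 0.00 9.00 21.00
    endloop
  endfacet
  facet normal 0.0000 -1.0000 0.0000
    outer loop
      vertex 4.50 1.21 0.00
      vertex 13.50 1.21 0.00
      vertex 13.50 1.21 21.00
    endloop
  endfacet
  facet normal 0.0000 -1.0000 0.0000
    outer loop
      vertex 4.50 1.21 0.00
      vertex 13.50 1.21 21.00
      vertex 4.50 1.21 21.00
    endloop
  endfacet
  facet normal 0.8659 -0.5002 0.0000
    outer loop
      vertex 13.50 1.21 0.00
      vertex 18.00 9.00 0.00
      vertex 18.00 9.00 21.00
    endloop
  endfacet
  facet normal 0.8659 -0.5002 0.0000
    outer loop
      vertex 13.50 1.21 0.00
      vertex 18.00 9.00 21.00
      vertex 13.50 1.21 21.00
    endloop
  endfacet
endsolid part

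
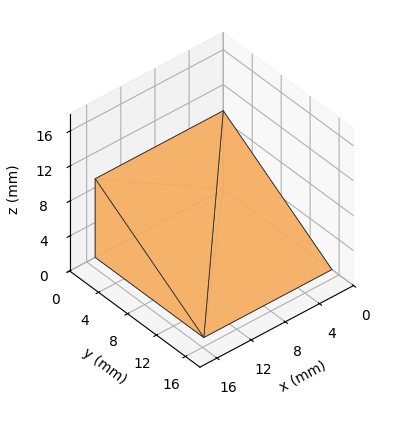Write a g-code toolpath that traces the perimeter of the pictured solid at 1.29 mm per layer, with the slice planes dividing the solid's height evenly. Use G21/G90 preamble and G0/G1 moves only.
Reading the render: the shape is a wedge (ramp): 15 × 15 mm base, rising to 9 mm along the y=0 edge and sloping linearly to z=0 at y=15 (dimensions read to the nearest mm from the axis ticks). For the g-code, the solid's height is divided into equal slices at the stated Δz and each level perimeter traced with G1 moves after a G0 lift.

; perimeter-only toolpath
G21 ; units = mm
G90 ; absolute positioning
G28 ; home
; layer 1
G0 Z1.29
G0 X0.00 Y0.00
G1 X15.00 Y0.00
G1 X15.00 Y12.86
G1 X0.00 Y12.86
G1 X0.00 Y0.00
; layer 2
G0 Z2.57
G0 X0.00 Y0.00
G1 X15.00 Y0.00
G1 X15.00 Y10.71
G1 X0.00 Y10.71
G1 X0.00 Y0.00
; layer 3
G0 Z3.86
G0 X0.00 Y0.00
G1 X15.00 Y0.00
G1 X15.00 Y8.57
G1 X0.00 Y8.57
G1 X0.00 Y0.00
; layer 4
G0 Z5.14
G0 X0.00 Y0.00
G1 X15.00 Y0.00
G1 X15.00 Y6.43
G1 X0.00 Y6.43
G1 X0.00 Y0.00
; layer 5
G0 Z6.43
G0 X0.00 Y0.00
G1 X15.00 Y0.00
G1 X15.00 Y4.29
G1 X0.00 Y4.29
G1 X0.00 Y0.00
; layer 6
G0 Z7.71
G0 X0.00 Y0.00
G1 X15.00 Y0.00
G1 X15.00 Y2.14
G1 X0.00 Y2.14
G1 X0.00 Y0.00
M2 ; end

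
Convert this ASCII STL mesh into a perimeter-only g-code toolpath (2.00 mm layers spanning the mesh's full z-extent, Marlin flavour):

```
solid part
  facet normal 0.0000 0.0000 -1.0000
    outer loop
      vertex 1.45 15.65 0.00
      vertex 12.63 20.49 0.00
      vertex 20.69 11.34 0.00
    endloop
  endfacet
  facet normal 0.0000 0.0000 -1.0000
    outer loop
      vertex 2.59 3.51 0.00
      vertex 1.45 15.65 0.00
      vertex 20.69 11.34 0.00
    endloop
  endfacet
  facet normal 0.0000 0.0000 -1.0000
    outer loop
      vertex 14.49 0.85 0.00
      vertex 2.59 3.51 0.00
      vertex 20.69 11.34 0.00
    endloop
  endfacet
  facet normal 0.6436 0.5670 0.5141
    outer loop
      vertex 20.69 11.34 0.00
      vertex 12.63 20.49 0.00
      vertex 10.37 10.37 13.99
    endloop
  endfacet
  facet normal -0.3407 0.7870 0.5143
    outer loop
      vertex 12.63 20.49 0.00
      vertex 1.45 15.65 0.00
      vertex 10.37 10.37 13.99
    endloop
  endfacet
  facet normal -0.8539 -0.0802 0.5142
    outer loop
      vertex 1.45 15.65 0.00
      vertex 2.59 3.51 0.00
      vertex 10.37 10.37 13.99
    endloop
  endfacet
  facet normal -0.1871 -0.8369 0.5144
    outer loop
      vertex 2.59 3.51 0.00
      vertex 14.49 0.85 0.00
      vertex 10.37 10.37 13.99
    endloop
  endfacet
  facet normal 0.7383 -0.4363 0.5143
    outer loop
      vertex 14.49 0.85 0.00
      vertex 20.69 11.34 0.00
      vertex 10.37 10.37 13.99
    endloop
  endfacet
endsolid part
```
; perimeter-only toolpath
G21 ; units = mm
G90 ; absolute positioning
G28 ; home
; layer 1
G0 Z2.00
G0 X19.22 Y11.20
G1 X12.31 Y19.04
G1 X2.72 Y14.90
G1 X3.70 Y4.49
G1 X13.90 Y2.21
G1 X19.22 Y11.20
; layer 2
G0 Z4.00
G0 X17.74 Y11.06
G1 X11.98 Y17.60
G1 X4.00 Y14.14
G1 X4.81 Y5.47
G1 X13.31 Y3.57
G1 X17.74 Y11.06
; layer 3
G0 Z6.00
G0 X16.27 Y10.92
G1 X11.66 Y16.15
G1 X5.27 Y13.39
G1 X5.92 Y6.45
G1 X12.72 Y4.93
G1 X16.27 Y10.92
; layer 4
G0 Z7.99
G0 X14.79 Y10.79
G1 X11.34 Y14.71
G1 X6.55 Y12.63
G1 X7.04 Y7.43
G1 X12.14 Y6.29
G1 X14.79 Y10.79
; layer 5
G0 Z9.99
G0 X13.32 Y10.65
G1 X11.02 Y13.26
G1 X7.82 Y11.88
G1 X8.15 Y8.41
G1 X11.55 Y7.65
G1 X13.32 Y10.65
; layer 6
G0 Z11.99
G0 X11.84 Y10.51
G1 X10.69 Y11.82
G1 X9.10 Y11.12
G1 X9.26 Y9.39
G1 X10.96 Y9.01
G1 X11.84 Y10.51
M2 ; end

The solid is a regular 5-sided pyramid, base circumscribed radius ≈ 10.4 mm, apex at z ≈ 14 mm. Slicing at Δz = 2.00 mm — 7 equal slices spanning the solid's height, so layer i sits at z = i·h/7 — gives 6 non-empty perimeters. Each is a 5-segment closed polygon; G0 lifts to the layer z and rapids to the start vertex, then G1 traces the edges. The cross-section shrinks linearly with z (the slice at the apex is degenerate and omitted).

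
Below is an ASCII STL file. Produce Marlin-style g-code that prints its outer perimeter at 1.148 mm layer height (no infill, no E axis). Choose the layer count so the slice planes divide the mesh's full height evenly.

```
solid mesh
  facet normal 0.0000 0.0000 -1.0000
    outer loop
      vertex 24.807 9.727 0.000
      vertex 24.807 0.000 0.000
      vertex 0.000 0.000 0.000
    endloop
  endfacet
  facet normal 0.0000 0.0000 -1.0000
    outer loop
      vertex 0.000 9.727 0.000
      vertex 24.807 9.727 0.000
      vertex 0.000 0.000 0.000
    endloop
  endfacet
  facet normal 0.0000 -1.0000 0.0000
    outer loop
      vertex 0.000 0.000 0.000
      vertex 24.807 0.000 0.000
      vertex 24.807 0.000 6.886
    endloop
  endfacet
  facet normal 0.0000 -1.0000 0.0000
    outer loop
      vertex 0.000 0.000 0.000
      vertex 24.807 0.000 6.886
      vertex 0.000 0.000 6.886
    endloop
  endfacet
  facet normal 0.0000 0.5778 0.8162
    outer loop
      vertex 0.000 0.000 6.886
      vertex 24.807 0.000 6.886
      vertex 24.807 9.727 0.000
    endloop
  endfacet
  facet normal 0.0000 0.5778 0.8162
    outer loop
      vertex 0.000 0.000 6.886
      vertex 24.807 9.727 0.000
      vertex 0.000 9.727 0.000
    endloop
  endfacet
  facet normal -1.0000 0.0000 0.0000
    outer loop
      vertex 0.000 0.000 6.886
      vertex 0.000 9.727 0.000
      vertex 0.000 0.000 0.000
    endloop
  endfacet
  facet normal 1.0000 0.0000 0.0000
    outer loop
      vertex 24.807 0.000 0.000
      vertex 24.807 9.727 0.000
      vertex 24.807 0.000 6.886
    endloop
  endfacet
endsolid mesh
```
; perimeter-only toolpath
G21 ; units = mm
G90 ; absolute positioning
G28 ; home
; layer 1
G0 Z1.148
G0 X0.000 Y0.000
G1 X24.807 Y0.000
G1 X24.807 Y8.106
G1 X0.000 Y8.106
G1 X0.000 Y0.000
; layer 2
G0 Z2.295
G0 X0.000 Y0.000
G1 X24.807 Y0.000
G1 X24.807 Y6.485
G1 X0.000 Y6.485
G1 X0.000 Y0.000
; layer 3
G0 Z3.443
G0 X0.000 Y0.000
G1 X24.807 Y0.000
G1 X24.807 Y4.864
G1 X0.000 Y4.864
G1 X0.000 Y0.000
; layer 4
G0 Z4.591
G0 X0.000 Y0.000
G1 X24.807 Y0.000
G1 X24.807 Y3.242
G1 X0.000 Y3.242
G1 X0.000 Y0.000
; layer 5
G0 Z5.738
G0 X0.000 Y0.000
G1 X24.807 Y0.000
G1 X24.807 Y1.621
G1 X0.000 Y1.621
G1 X0.000 Y0.000
M2 ; end

The solid is a wedge (ramp): 24.8 × 9.73 mm base, rising to 6.89 mm along the y=0 edge and sloping linearly to z=0 at y=9.73. Slicing at Δz = 1.148 mm — 6 equal slices spanning the solid's height, so layer i sits at z = i·h/6 — gives 5 non-empty perimeters. Each is a 4-segment closed polygon; G0 lifts to the layer z and rapids to the start vertex, then G1 traces the edges. The cross-section shrinks linearly with z (the slice at the apex is degenerate and omitted).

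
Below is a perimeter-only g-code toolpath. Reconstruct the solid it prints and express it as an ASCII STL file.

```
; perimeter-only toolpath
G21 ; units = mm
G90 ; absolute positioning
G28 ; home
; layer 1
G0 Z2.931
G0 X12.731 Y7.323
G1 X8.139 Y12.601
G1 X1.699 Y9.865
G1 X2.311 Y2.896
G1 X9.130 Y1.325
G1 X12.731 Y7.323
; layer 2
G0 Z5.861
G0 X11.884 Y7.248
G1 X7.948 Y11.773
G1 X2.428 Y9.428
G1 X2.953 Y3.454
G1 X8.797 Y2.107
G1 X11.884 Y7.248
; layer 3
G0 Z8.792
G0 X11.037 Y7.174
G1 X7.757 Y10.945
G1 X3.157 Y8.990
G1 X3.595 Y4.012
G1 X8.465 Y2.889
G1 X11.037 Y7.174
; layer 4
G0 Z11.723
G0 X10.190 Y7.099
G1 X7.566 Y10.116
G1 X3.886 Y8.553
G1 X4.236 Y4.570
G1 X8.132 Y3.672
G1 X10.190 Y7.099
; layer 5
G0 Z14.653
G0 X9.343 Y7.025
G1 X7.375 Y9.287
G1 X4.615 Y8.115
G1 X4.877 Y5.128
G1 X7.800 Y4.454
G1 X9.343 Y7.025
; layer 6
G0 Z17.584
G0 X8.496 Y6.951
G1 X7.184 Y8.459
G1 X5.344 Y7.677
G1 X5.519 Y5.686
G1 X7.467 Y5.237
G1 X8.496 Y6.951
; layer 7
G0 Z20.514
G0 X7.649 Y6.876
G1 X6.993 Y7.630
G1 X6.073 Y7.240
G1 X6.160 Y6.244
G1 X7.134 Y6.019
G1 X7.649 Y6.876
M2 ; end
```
solid part
  facet normal 0.0000 0.0000 -1.0000
    outer loop
      vertex 0.970 10.303 0.000
      vertex 8.330 13.430 0.000
      vertex 13.578 7.397 0.000
    endloop
  endfacet
  facet normal 0.0000 0.0000 -1.0000
    outer loop
      vertex 1.670 2.338 0.000
      vertex 0.970 10.303 0.000
      vertex 13.578 7.397 0.000
    endloop
  endfacet
  facet normal 0.0000 0.0000 -1.0000
    outer loop
      vertex 9.462 0.542 0.000
      vertex 1.670 2.338 0.000
      vertex 13.578 7.397 0.000
    endloop
  endfacet
  facet normal 0.7345 0.6390 0.2285
    outer loop
      vertex 13.578 7.397 0.000
      vertex 8.330 13.430 0.000
      vertex 6.802 6.802 23.445
    endloop
  endfacet
  facet normal -0.3807 0.8960 0.2285
    outer loop
      vertex 8.330 13.430 0.000
      vertex 0.970 10.303 0.000
      vertex 6.802 6.802 23.445
    endloop
  endfacet
  facet normal -0.9698 -0.0852 0.2285
    outer loop
      vertex 0.970 10.303 0.000
      vertex 1.670 2.338 0.000
      vertex 6.802 6.802 23.445
    endloop
  endfacet
  facet normal -0.2187 -0.9487 0.2285
    outer loop
      vertex 1.670 2.338 0.000
      vertex 9.462 0.542 0.000
      vertex 6.802 6.802 23.445
    endloop
  endfacet
  facet normal 0.8346 -0.5012 0.2285
    outer loop
      vertex 9.462 0.542 0.000
      vertex 13.578 7.397 0.000
      vertex 6.802 6.802 23.445
    endloop
  endfacet
endsolid part

The G0 Z moves step by Δz≈2.931 mm. The G1 loops shrink linearly with z, so the solid tapers from its base footprint up to z≈23.4. Closing with a flat bottom cap and the tapered top and triangulating gives 8 facets — a regular 5-sided pyramid, base circumscribed radius ≈ 6.8 mm, apex at z ≈ 23.4 mm.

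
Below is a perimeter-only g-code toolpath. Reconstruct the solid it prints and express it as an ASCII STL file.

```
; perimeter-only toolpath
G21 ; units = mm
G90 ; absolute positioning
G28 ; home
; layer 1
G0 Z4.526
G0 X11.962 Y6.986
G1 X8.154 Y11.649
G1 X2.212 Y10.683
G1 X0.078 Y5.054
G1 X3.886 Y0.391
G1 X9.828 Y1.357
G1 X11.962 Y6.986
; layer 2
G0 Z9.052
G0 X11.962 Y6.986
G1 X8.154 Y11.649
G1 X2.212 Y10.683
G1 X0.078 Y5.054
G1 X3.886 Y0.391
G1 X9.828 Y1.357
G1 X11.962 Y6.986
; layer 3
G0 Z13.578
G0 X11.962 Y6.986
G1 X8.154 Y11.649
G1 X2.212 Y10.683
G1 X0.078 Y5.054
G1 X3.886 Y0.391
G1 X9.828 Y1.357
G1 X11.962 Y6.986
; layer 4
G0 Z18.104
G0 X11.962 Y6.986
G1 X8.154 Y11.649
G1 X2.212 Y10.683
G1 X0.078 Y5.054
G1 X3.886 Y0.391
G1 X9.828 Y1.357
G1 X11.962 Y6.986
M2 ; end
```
solid part
  facet normal 0.0000 0.0000 -1.0000
    outer loop
      vertex 2.212 10.683 0.000
      vertex 8.154 11.649 0.000
      vertex 11.962 6.986 0.000
    endloop
  endfacet
  facet normal 0.0000 0.0000 -1.0000
    outer loop
      vertex 0.078 5.054 0.000
      vertex 2.212 10.683 0.000
      vertex 11.962 6.986 0.000
    endloop
  endfacet
  facet normal 0.0000 0.0000 -1.0000
    outer loop
      vertex 3.886 0.391 0.000
      vertex 0.078 5.054 0.000
      vertex 11.962 6.986 0.000
    endloop
  endfacet
  facet normal 0.0000 0.0000 -1.0000
    outer loop
      vertex 9.828 1.357 0.000
      vertex 3.886 0.391 0.000
      vertex 11.962 6.986 0.000
    endloop
  endfacet
  facet normal 0.0000 0.0000 1.0000
    outer loop
      vertex 11.962 6.986 18.104
      vertex 8.154 11.649 18.104
      vertex 2.212 10.683 18.104
    endloop
  endfacet
  facet normal 0.0000 0.0000 1.0000
    outer loop
      vertex 11.962 6.986 18.104
      vertex 2.212 10.683 18.104
      vertex 0.078 5.054 18.104
    endloop
  endfacet
  facet normal 0.0000 0.0000 1.0000
    outer loop
      vertex 11.962 6.986 18.104
      vertex 0.078 5.054 18.104
      vertex 3.886 0.391 18.104
    endloop
  endfacet
  facet normal 0.0000 0.0000 1.0000
    outer loop
      vertex 11.962 6.986 18.104
      vertex 3.886 0.391 18.104
      vertex 9.828 1.357 18.104
    endloop
  endfacet
  facet normal 0.7745 0.6325 0.0000
    outer loop
      vertex 11.962 6.986 0.000
      vertex 8.154 11.649 0.000
      vertex 8.154 11.649 18.104
    endloop
  endfacet
  facet normal 0.7745 0.6325 0.0000
    outer loop
      vertex 11.962 6.986 0.000
      vertex 8.154 11.649 18.104
      vertex 11.962 6.986 18.104
    endloop
  endfacet
  facet normal -0.1605 0.9870 0.0000
    outer loop
      vertex 8.154 11.649 0.000
      vertex 2.212 10.683 0.000
      vertex 2.212 10.683 18.104
    endloop
  endfacet
  facet normal -0.1605 0.9870 0.0000
    outer loop
      vertex 8.154 11.649 0.000
      vertex 2.212 10.683 18.104
      vertex 8.154 11.649 18.104
    endloop
  endfacet
  facet normal -0.9351 0.3545 0.0000
    outer loop
      vertex 2.212 10.683 0.000
      vertex 0.078 5.054 0.000
      vertex 0.078 5.054 18.104
    endloop
  endfacet
  facet normal -0.9351 0.3545 0.0000
    outer loop
      vertex 2.212 10.683 0.000
      vertex 0.078 5.054 18.104
      vertex 2.212 10.683 18.104
    endloop
  endfacet
  facet normal -0.7745 -0.6325 0.0000
    outer loop
      vertex 0.078 5.054 0.000
      vertex 3.886 0.391 0.000
      vertex 3.886 0.391 18.104
    endloop
  endfacet
  facet normal -0.7745 -0.6325 0.0000
    outer loop
      vertex 0.078 5.054 0.000
      vertex 3.886 0.391 18.104
      vertex 0.078 5.054 18.104
    endloop
  endfacet
  facet normal 0.1605 -0.9870 0.0000
    outer loop
      vertex 3.886 0.391 0.000
      vertex 9.828 1.357 0.000
      vertex 9.828 1.357 18.104
    endloop
  endfacet
  facet normal 0.1605 -0.9870 0.0000
    outer loop
      vertex 3.886 0.391 0.000
      vertex 9.828 1.357 18.104
      vertex 3.886 0.391 18.104
    endloop
  endfacet
  facet normal 0.9351 -0.3545 0.0000
    outer loop
      vertex 9.828 1.357 0.000
      vertex 11.962 6.986 0.000
      vertex 11.962 6.986 18.104
    endloop
  endfacet
  facet normal 0.9351 -0.3545 0.0000
    outer loop
      vertex 9.828 1.357 0.000
      vertex 11.962 6.986 18.104
      vertex 9.828 1.357 18.104
    endloop
  endfacet
endsolid part

The G0 Z moves step by Δz≈4.526 mm. Every layer's G1 loop is the same polygon, so the solid is a straight extrusion of it from z=0 to z≈18.1. Closing with flat bottom and top caps and triangulating gives 20 facets — a regular 6-sided prism (a cylinder approximated with 6 flat sides), circumscribed radius ≈ 6.02 mm, height ≈ 18.1 mm.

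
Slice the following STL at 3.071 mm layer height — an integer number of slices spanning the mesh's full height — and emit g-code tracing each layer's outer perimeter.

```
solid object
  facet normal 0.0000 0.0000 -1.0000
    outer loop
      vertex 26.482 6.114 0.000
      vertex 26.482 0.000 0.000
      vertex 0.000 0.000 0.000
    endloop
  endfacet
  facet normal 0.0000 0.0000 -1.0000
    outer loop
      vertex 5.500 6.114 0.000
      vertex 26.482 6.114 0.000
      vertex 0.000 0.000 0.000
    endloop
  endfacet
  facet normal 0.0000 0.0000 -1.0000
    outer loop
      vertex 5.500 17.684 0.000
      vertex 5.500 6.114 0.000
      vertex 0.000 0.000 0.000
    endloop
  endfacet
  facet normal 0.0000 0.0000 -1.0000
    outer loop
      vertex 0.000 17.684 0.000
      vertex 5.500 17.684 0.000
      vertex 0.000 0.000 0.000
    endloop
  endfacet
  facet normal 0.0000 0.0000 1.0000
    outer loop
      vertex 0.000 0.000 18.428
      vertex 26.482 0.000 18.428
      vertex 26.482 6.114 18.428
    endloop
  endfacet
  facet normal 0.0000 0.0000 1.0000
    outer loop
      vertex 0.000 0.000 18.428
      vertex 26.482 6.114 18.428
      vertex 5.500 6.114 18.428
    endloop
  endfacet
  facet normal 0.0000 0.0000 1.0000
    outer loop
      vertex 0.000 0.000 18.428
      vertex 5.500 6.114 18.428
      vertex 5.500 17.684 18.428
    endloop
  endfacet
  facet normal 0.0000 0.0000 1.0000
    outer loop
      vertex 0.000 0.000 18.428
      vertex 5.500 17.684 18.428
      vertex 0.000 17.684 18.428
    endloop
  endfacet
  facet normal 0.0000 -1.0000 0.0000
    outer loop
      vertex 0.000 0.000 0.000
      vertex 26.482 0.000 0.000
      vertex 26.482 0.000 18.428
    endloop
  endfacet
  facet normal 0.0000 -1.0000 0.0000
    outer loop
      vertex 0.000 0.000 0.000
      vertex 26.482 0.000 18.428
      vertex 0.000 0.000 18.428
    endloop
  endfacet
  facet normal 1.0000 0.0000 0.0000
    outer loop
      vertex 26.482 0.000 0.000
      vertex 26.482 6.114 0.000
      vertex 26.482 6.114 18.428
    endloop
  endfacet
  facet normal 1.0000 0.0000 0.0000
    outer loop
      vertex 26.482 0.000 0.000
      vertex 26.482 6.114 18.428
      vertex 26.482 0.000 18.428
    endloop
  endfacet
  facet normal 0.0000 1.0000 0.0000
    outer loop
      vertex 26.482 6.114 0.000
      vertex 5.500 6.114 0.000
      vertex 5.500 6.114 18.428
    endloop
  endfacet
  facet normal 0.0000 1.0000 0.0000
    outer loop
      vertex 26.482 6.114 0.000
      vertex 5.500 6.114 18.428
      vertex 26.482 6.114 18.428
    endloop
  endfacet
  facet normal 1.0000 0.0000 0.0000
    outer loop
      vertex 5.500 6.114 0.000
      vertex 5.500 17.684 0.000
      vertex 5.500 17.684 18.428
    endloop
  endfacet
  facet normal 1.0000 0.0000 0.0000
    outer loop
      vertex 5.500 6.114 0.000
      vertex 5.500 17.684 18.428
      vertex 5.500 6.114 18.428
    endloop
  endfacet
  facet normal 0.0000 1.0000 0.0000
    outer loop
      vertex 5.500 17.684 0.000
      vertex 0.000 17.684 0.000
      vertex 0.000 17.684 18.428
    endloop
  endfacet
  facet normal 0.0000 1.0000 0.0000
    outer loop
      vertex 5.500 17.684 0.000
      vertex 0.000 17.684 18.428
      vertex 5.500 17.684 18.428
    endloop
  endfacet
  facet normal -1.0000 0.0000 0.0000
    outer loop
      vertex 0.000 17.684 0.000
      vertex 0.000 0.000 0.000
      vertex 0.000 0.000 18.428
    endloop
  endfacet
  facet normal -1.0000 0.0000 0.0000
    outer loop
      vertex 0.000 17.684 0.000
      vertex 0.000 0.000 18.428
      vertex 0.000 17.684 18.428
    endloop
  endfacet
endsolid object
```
; perimeter-only toolpath
G21 ; units = mm
G90 ; absolute positioning
G28 ; home
; layer 1
G0 Z3.071
G0 X0.000 Y0.000
G1 X26.482 Y0.000
G1 X26.482 Y6.114
G1 X5.500 Y6.114
G1 X5.500 Y17.684
G1 X0.000 Y17.684
G1 X0.000 Y0.000
; layer 2
G0 Z6.143
G0 X0.000 Y0.000
G1 X26.482 Y0.000
G1 X26.482 Y6.114
G1 X5.500 Y6.114
G1 X5.500 Y17.684
G1 X0.000 Y17.684
G1 X0.000 Y0.000
; layer 3
G0 Z9.214
G0 X0.000 Y0.000
G1 X26.482 Y0.000
G1 X26.482 Y6.114
G1 X5.500 Y6.114
G1 X5.500 Y17.684
G1 X0.000 Y17.684
G1 X0.000 Y0.000
; layer 4
G0 Z12.285
G0 X0.000 Y0.000
G1 X26.482 Y0.000
G1 X26.482 Y6.114
G1 X5.500 Y6.114
G1 X5.500 Y17.684
G1 X0.000 Y17.684
G1 X0.000 Y0.000
; layer 5
G0 Z15.357
G0 X0.000 Y0.000
G1 X26.482 Y0.000
G1 X26.482 Y6.114
G1 X5.500 Y6.114
G1 X5.500 Y17.684
G1 X0.000 Y17.684
G1 X0.000 Y0.000
; layer 6
G0 Z18.428
G0 X0.000 Y0.000
G1 X26.482 Y0.000
G1 X26.482 Y6.114
G1 X5.500 Y6.114
G1 X5.500 Y17.684
G1 X0.000 Y17.684
G1 X0.000 Y0.000
M2 ; end

The solid is an L-shaped prism: outer 26.5 × 17.7 mm, arm thicknesses ≈ 6.11 mm (horizontal) and 5.5 mm (vertical), extruded 18.4 mm in z. Slicing at Δz = 3.071 mm — 6 equal slices spanning the solid's height, so layer i sits at z = i·h/6 — gives 6 non-empty perimeters. Each is a 6-segment closed polygon; G0 lifts to the layer z and rapids to the start vertex, then G1 traces the edges.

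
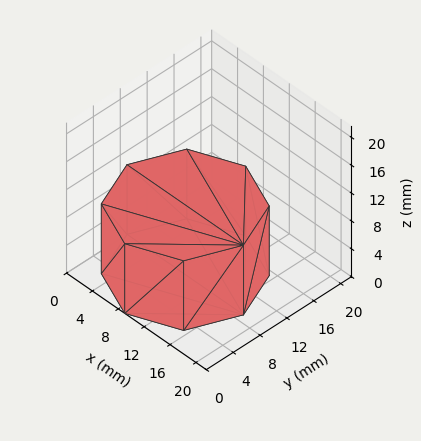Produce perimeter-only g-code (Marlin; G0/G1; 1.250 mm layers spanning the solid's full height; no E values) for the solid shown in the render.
Reading the render: the shape is a regular 8-sided prism (a cylinder approximated with 8 flat sides), circumscribed radius ≈ 9 mm, height ≈ 10 mm (dimensions read to the nearest mm from the axis ticks). For the g-code, the solid's height is divided into equal slices at the stated Δz and each level perimeter traced with G1 moves after a G0 lift.

; perimeter-only toolpath
G21 ; units = mm
G90 ; absolute positioning
G28 ; home
; layer 1
G0 Z1.250
G0 X18.000 Y9.000
G1 X15.364 Y15.364
G1 X9.000 Y18.000
G1 X2.636 Y15.364
G1 X0.000 Y9.000
G1 X2.636 Y2.636
G1 X9.000 Y0.000
G1 X15.364 Y2.636
G1 X18.000 Y9.000
; layer 2
G0 Z2.500
G0 X18.000 Y9.000
G1 X15.364 Y15.364
G1 X9.000 Y18.000
G1 X2.636 Y15.364
G1 X0.000 Y9.000
G1 X2.636 Y2.636
G1 X9.000 Y0.000
G1 X15.364 Y2.636
G1 X18.000 Y9.000
; layer 3
G0 Z3.750
G0 X18.000 Y9.000
G1 X15.364 Y15.364
G1 X9.000 Y18.000
G1 X2.636 Y15.364
G1 X0.000 Y9.000
G1 X2.636 Y2.636
G1 X9.000 Y0.000
G1 X15.364 Y2.636
G1 X18.000 Y9.000
; layer 4
G0 Z5.000
G0 X18.000 Y9.000
G1 X15.364 Y15.364
G1 X9.000 Y18.000
G1 X2.636 Y15.364
G1 X0.000 Y9.000
G1 X2.636 Y2.636
G1 X9.000 Y0.000
G1 X15.364 Y2.636
G1 X18.000 Y9.000
; layer 5
G0 Z6.250
G0 X18.000 Y9.000
G1 X15.364 Y15.364
G1 X9.000 Y18.000
G1 X2.636 Y15.364
G1 X0.000 Y9.000
G1 X2.636 Y2.636
G1 X9.000 Y0.000
G1 X15.364 Y2.636
G1 X18.000 Y9.000
; layer 6
G0 Z7.500
G0 X18.000 Y9.000
G1 X15.364 Y15.364
G1 X9.000 Y18.000
G1 X2.636 Y15.364
G1 X0.000 Y9.000
G1 X2.636 Y2.636
G1 X9.000 Y0.000
G1 X15.364 Y2.636
G1 X18.000 Y9.000
; layer 7
G0 Z8.750
G0 X18.000 Y9.000
G1 X15.364 Y15.364
G1 X9.000 Y18.000
G1 X2.636 Y15.364
G1 X0.000 Y9.000
G1 X2.636 Y2.636
G1 X9.000 Y0.000
G1 X15.364 Y2.636
G1 X18.000 Y9.000
; layer 8
G0 Z10.000
G0 X18.000 Y9.000
G1 X15.364 Y15.364
G1 X9.000 Y18.000
G1 X2.636 Y15.364
G1 X0.000 Y9.000
G1 X2.636 Y2.636
G1 X9.000 Y0.000
G1 X15.364 Y2.636
G1 X18.000 Y9.000
M2 ; end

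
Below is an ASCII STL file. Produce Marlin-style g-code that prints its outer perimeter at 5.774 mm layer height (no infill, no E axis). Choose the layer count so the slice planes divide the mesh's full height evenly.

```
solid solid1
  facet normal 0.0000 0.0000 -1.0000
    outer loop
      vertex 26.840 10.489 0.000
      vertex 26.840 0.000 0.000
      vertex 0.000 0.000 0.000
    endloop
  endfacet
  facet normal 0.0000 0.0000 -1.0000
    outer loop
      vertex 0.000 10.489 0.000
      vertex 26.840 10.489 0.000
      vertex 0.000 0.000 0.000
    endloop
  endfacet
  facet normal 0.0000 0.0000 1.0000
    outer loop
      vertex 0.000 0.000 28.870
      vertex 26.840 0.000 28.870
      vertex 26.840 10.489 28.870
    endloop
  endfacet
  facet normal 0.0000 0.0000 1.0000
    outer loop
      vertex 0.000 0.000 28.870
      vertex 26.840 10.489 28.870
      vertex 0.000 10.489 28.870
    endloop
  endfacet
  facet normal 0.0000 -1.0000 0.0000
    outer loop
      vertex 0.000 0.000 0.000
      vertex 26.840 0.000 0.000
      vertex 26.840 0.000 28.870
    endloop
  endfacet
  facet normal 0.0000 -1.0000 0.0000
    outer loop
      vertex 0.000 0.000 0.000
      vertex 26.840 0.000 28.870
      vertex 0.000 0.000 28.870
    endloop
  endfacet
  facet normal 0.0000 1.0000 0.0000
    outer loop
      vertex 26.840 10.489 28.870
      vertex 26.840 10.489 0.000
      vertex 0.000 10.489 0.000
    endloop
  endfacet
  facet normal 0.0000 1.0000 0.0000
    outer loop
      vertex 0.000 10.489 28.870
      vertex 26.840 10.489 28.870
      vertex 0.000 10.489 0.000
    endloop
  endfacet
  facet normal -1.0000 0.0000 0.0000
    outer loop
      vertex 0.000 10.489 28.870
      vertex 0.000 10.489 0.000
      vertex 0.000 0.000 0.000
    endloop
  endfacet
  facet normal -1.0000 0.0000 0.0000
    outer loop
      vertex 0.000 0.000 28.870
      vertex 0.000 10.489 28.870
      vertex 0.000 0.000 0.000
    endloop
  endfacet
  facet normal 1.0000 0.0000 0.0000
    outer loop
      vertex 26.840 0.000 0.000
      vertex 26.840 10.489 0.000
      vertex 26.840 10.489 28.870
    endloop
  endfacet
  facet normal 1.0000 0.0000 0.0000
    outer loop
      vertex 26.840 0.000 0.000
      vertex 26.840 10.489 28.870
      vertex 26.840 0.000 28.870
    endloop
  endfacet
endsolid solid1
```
; perimeter-only toolpath
G21 ; units = mm
G90 ; absolute positioning
G28 ; home
; layer 1
G0 Z5.774
G0 X0.000 Y0.000
G1 X26.840 Y0.000
G1 X26.840 Y10.489
G1 X0.000 Y10.489
G1 X0.000 Y0.000
; layer 2
G0 Z11.548
G0 X0.000 Y0.000
G1 X26.840 Y0.000
G1 X26.840 Y10.489
G1 X0.000 Y10.489
G1 X0.000 Y0.000
; layer 3
G0 Z17.322
G0 X0.000 Y0.000
G1 X26.840 Y0.000
G1 X26.840 Y10.489
G1 X0.000 Y10.489
G1 X0.000 Y0.000
; layer 4
G0 Z23.096
G0 X0.000 Y0.000
G1 X26.840 Y0.000
G1 X26.840 Y10.489
G1 X0.000 Y10.489
G1 X0.000 Y0.000
; layer 5
G0 Z28.870
G0 X0.000 Y0.000
G1 X26.840 Y0.000
G1 X26.840 Y10.489
G1 X0.000 Y10.489
G1 X0.000 Y0.000
M2 ; end

The solid is a rectangular box, roughly 26.8 × 10.5 mm footprint and 28.9 mm tall. Slicing at Δz = 5.774 mm — 5 equal slices spanning the solid's height, so layer i sits at z = i·h/5 — gives 5 non-empty perimeters. Each is a 4-segment closed polygon; G0 lifts to the layer z and rapids to the start vertex, then G1 traces the edges.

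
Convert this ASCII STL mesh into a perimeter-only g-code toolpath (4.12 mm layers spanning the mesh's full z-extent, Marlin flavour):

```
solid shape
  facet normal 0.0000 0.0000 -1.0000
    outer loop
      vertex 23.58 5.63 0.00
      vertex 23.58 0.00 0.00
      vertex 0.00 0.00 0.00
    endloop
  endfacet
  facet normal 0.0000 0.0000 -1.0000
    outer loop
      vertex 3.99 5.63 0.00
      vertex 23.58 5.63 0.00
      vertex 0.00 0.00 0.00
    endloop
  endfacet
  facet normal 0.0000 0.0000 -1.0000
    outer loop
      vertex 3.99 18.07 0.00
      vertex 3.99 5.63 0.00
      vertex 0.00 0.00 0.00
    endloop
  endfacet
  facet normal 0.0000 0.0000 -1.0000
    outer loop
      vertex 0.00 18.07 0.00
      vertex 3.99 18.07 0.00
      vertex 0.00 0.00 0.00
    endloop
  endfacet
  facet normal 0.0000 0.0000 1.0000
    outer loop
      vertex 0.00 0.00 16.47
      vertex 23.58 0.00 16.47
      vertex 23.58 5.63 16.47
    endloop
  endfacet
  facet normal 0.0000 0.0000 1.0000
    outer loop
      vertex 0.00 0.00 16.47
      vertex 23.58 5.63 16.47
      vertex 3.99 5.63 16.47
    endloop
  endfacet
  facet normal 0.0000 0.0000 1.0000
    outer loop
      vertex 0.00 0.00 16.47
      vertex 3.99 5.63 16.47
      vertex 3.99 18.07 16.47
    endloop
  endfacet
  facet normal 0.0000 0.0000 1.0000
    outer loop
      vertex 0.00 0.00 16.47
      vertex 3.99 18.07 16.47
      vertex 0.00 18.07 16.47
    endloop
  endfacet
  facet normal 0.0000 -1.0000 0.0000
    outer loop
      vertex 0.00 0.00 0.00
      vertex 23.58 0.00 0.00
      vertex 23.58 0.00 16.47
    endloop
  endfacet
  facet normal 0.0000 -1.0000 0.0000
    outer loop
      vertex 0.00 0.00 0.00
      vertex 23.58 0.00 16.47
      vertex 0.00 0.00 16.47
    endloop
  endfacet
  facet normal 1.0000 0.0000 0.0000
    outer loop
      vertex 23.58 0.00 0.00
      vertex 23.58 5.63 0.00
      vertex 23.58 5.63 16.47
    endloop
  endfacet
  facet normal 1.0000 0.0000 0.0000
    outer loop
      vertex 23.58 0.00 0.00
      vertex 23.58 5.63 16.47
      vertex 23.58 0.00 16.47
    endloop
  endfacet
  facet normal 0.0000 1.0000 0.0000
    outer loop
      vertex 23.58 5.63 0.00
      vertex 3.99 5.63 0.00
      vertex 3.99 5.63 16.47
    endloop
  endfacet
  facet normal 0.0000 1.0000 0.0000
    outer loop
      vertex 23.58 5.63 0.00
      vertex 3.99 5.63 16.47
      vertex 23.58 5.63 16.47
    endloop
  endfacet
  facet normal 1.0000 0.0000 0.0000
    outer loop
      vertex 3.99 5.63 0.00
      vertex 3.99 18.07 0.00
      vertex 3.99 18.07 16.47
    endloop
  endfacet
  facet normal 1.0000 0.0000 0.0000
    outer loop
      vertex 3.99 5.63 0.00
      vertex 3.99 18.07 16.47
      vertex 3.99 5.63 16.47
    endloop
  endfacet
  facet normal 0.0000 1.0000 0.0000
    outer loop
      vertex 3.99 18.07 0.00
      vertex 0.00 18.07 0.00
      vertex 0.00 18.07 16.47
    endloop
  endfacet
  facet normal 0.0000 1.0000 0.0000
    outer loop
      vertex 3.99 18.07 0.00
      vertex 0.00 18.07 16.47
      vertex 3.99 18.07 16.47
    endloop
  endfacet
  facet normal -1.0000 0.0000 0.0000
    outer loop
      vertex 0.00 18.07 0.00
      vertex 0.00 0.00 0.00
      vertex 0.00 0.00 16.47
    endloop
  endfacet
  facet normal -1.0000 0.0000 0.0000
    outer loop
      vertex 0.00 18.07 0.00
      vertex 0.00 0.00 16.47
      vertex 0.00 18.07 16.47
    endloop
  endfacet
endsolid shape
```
; perimeter-only toolpath
G21 ; units = mm
G90 ; absolute positioning
G28 ; home
; layer 1
G0 Z4.12
G0 X0.00 Y0.00
G1 X23.58 Y0.00
G1 X23.58 Y5.63
G1 X3.99 Y5.63
G1 X3.99 Y18.07
G1 X0.00 Y18.07
G1 X0.00 Y0.00
; layer 2
G0 Z8.23
G0 X0.00 Y0.00
G1 X23.58 Y0.00
G1 X23.58 Y5.63
G1 X3.99 Y5.63
G1 X3.99 Y18.07
G1 X0.00 Y18.07
G1 X0.00 Y0.00
; layer 3
G0 Z12.35
G0 X0.00 Y0.00
G1 X23.58 Y0.00
G1 X23.58 Y5.63
G1 X3.99 Y5.63
G1 X3.99 Y18.07
G1 X0.00 Y18.07
G1 X0.00 Y0.00
; layer 4
G0 Z16.47
G0 X0.00 Y0.00
G1 X23.58 Y0.00
G1 X23.58 Y5.63
G1 X3.99 Y5.63
G1 X3.99 Y18.07
G1 X0.00 Y18.07
G1 X0.00 Y0.00
M2 ; end

The solid is an L-shaped prism: outer 23.6 × 18.1 mm, arm thicknesses ≈ 5.63 mm (horizontal) and 3.99 mm (vertical), extruded 16.5 mm in z. Slicing at Δz = 4.12 mm — 4 equal slices spanning the solid's height, so layer i sits at z = i·h/4 — gives 4 non-empty perimeters. Each is a 6-segment closed polygon; G0 lifts to the layer z and rapids to the start vertex, then G1 traces the edges.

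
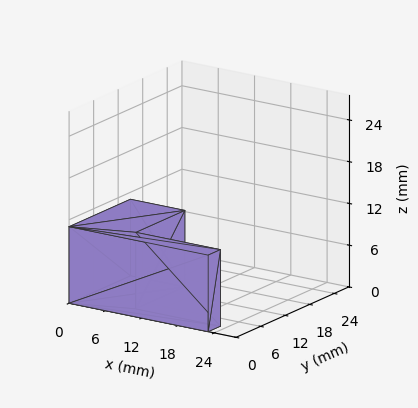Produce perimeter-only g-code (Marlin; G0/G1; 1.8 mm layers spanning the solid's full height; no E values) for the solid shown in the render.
Reading the render: the shape is an L-shaped prism: outer 23 × 15 mm, arm thicknesses ≈ 3 mm (horizontal) and 9 mm (vertical), extruded 11 mm in z (dimensions read to the nearest mm from the axis ticks). For the g-code, the solid's height is divided into equal slices at the stated Δz and each level perimeter traced with G1 moves after a G0 lift.

; perimeter-only toolpath
G21 ; units = mm
G90 ; absolute positioning
G28 ; home
; layer 1
G0 Z1.8
G0 X0.0 Y0.0
G1 X23.0 Y0.0
G1 X23.0 Y3.0
G1 X9.0 Y3.0
G1 X9.0 Y15.0
G1 X0.0 Y15.0
G1 X0.0 Y0.0
; layer 2
G0 Z3.7
G0 X0.0 Y0.0
G1 X23.0 Y0.0
G1 X23.0 Y3.0
G1 X9.0 Y3.0
G1 X9.0 Y15.0
G1 X0.0 Y15.0
G1 X0.0 Y0.0
; layer 3
G0 Z5.5
G0 X0.0 Y0.0
G1 X23.0 Y0.0
G1 X23.0 Y3.0
G1 X9.0 Y3.0
G1 X9.0 Y15.0
G1 X0.0 Y15.0
G1 X0.0 Y0.0
; layer 4
G0 Z7.3
G0 X0.0 Y0.0
G1 X23.0 Y0.0
G1 X23.0 Y3.0
G1 X9.0 Y3.0
G1 X9.0 Y15.0
G1 X0.0 Y15.0
G1 X0.0 Y0.0
; layer 5
G0 Z9.2
G0 X0.0 Y0.0
G1 X23.0 Y0.0
G1 X23.0 Y3.0
G1 X9.0 Y3.0
G1 X9.0 Y15.0
G1 X0.0 Y15.0
G1 X0.0 Y0.0
; layer 6
G0 Z11.0
G0 X0.0 Y0.0
G1 X23.0 Y0.0
G1 X23.0 Y3.0
G1 X9.0 Y3.0
G1 X9.0 Y15.0
G1 X0.0 Y15.0
G1 X0.0 Y0.0
M2 ; end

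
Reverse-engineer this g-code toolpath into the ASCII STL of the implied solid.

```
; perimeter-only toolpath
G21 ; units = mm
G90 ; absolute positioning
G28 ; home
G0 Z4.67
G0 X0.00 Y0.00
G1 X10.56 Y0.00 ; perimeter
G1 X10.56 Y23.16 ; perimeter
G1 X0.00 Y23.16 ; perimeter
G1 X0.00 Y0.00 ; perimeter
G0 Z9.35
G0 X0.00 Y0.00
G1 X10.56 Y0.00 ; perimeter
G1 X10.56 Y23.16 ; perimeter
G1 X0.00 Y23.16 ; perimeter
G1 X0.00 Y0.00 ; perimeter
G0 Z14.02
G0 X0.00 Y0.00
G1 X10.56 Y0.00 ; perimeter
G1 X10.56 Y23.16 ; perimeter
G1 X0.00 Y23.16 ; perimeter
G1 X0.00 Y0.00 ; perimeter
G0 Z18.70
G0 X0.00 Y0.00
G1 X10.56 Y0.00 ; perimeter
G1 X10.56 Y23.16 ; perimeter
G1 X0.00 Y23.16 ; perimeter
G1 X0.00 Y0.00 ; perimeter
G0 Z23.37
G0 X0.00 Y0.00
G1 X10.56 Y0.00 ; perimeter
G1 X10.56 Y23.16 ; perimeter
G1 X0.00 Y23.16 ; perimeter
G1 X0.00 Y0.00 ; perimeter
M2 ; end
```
solid part
  facet normal 0.0000 0.0000 -1.0000
    outer loop
      vertex 10.56 23.16 0.00
      vertex 10.56 0.00 0.00
      vertex 0.00 0.00 0.00
    endloop
  endfacet
  facet normal 0.0000 0.0000 -1.0000
    outer loop
      vertex 0.00 23.16 0.00
      vertex 10.56 23.16 0.00
      vertex 0.00 0.00 0.00
    endloop
  endfacet
  facet normal 0.0000 0.0000 1.0000
    outer loop
      vertex 0.00 0.00 23.37
      vertex 10.56 0.00 23.37
      vertex 10.56 23.16 23.37
    endloop
  endfacet
  facet normal 0.0000 0.0000 1.0000
    outer loop
      vertex 0.00 0.00 23.37
      vertex 10.56 23.16 23.37
      vertex 0.00 23.16 23.37
    endloop
  endfacet
  facet normal 0.0000 -1.0000 0.0000
    outer loop
      vertex 0.00 0.00 0.00
      vertex 10.56 0.00 0.00
      vertex 10.56 0.00 23.37
    endloop
  endfacet
  facet normal 0.0000 -1.0000 0.0000
    outer loop
      vertex 0.00 0.00 0.00
      vertex 10.56 0.00 23.37
      vertex 0.00 0.00 23.37
    endloop
  endfacet
  facet normal 0.0000 1.0000 0.0000
    outer loop
      vertex 10.56 23.16 23.37
      vertex 10.56 23.16 0.00
      vertex 0.00 23.16 0.00
    endloop
  endfacet
  facet normal 0.0000 1.0000 0.0000
    outer loop
      vertex 0.00 23.16 23.37
      vertex 10.56 23.16 23.37
      vertex 0.00 23.16 0.00
    endloop
  endfacet
  facet normal -1.0000 0.0000 0.0000
    outer loop
      vertex 0.00 23.16 23.37
      vertex 0.00 23.16 0.00
      vertex 0.00 0.00 0.00
    endloop
  endfacet
  facet normal -1.0000 0.0000 0.0000
    outer loop
      vertex 0.00 0.00 23.37
      vertex 0.00 23.16 23.37
      vertex 0.00 0.00 0.00
    endloop
  endfacet
  facet normal 1.0000 0.0000 0.0000
    outer loop
      vertex 10.56 0.00 0.00
      vertex 10.56 23.16 0.00
      vertex 10.56 23.16 23.37
    endloop
  endfacet
  facet normal 1.0000 0.0000 0.0000
    outer loop
      vertex 10.56 0.00 0.00
      vertex 10.56 23.16 23.37
      vertex 10.56 0.00 23.37
    endloop
  endfacet
endsolid part

The G0 Z moves step by Δz≈4.67 mm. Every layer's G1 loop is the same polygon, so the solid is a straight extrusion of it from z=0 to z≈23.4. Closing with flat bottom and top caps and triangulating gives 12 facets — a rectangular box, roughly 10.6 × 23.2 mm footprint and 23.4 mm tall.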